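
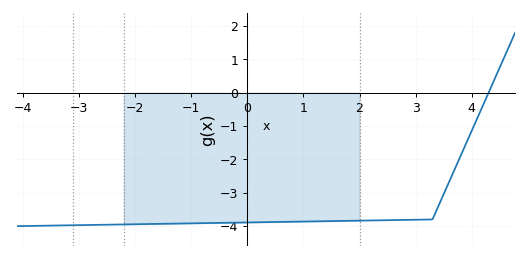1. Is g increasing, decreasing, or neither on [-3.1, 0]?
increasing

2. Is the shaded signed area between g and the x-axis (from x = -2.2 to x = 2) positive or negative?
negative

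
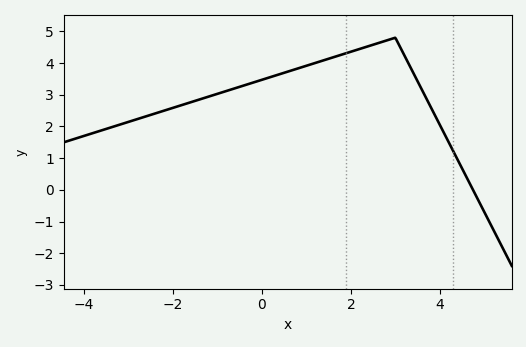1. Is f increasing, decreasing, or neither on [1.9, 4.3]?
neither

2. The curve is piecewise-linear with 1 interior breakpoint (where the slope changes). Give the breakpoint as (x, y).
(3, 4.8)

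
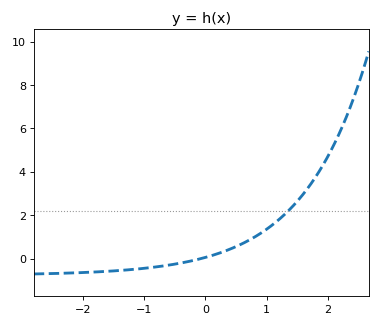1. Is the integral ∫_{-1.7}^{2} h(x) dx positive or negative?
positive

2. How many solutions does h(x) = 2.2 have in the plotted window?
1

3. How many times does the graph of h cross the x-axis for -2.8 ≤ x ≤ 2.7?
1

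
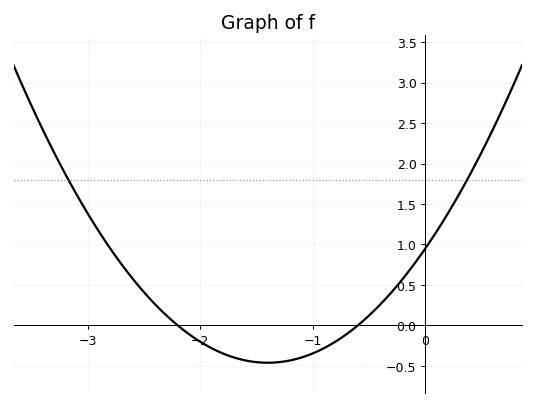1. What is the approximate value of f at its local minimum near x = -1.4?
-0.45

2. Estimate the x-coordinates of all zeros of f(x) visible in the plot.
-2.2, -0.6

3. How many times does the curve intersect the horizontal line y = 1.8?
2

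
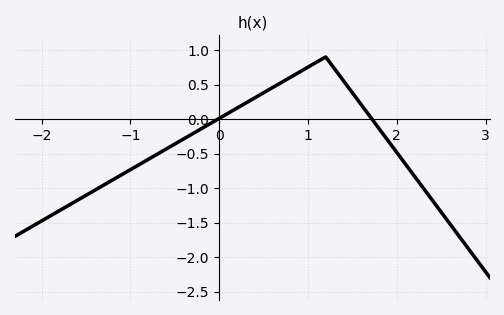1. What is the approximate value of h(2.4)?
-1.2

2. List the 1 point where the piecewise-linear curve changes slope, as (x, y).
(1.2, 0.9)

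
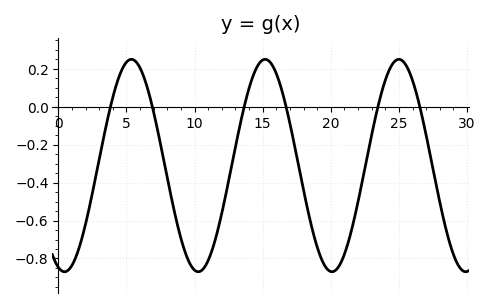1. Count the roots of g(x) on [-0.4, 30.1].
6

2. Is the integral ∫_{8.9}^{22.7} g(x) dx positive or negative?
negative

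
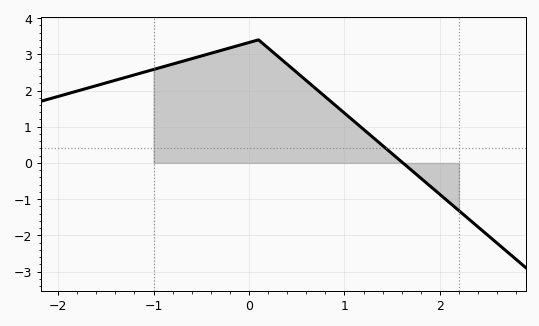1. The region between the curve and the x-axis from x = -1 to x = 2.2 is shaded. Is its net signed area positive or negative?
positive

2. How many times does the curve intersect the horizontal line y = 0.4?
1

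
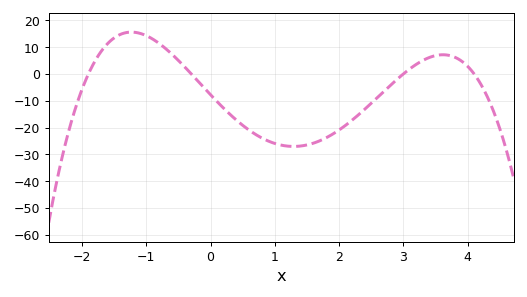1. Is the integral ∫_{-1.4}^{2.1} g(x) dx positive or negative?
negative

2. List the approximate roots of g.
-1.9, -0.3, 3, 4.1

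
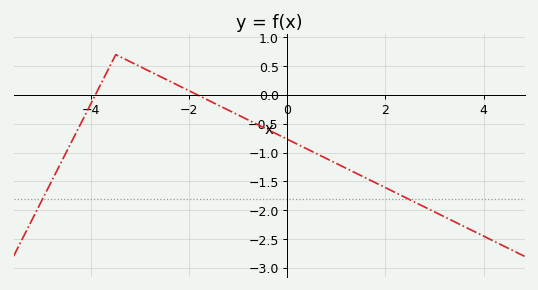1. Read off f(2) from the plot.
-1.61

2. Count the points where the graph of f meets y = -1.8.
2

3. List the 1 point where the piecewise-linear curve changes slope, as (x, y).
(-3.5, 0.7)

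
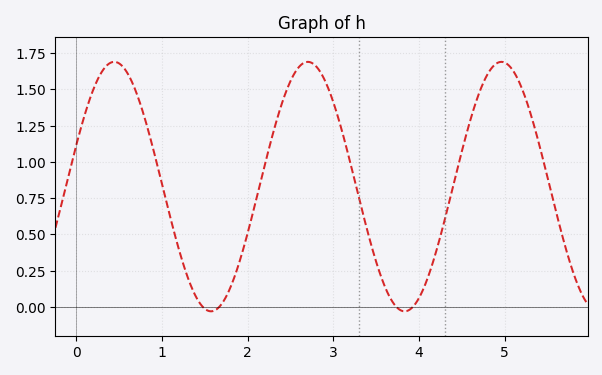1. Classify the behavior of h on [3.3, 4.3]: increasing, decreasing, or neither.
neither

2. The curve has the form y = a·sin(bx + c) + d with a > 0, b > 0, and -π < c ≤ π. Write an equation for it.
y = 0.86sin(2.78x + 0.342) + 0.83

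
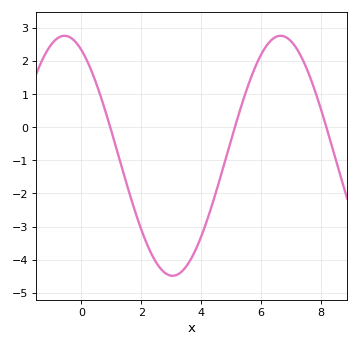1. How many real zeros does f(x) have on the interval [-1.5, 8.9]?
3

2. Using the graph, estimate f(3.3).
-4.4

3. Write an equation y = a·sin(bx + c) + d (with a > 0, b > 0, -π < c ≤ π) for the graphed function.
y = 3.63sin(0.87x + 2.06) - 0.86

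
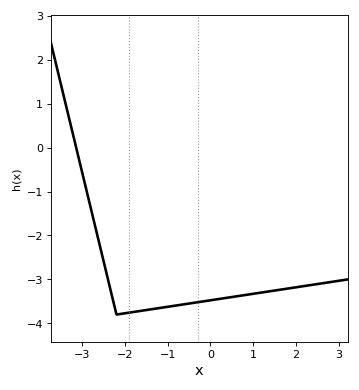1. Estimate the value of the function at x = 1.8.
-3.2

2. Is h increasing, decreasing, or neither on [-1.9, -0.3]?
increasing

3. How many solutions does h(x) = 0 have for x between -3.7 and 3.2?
1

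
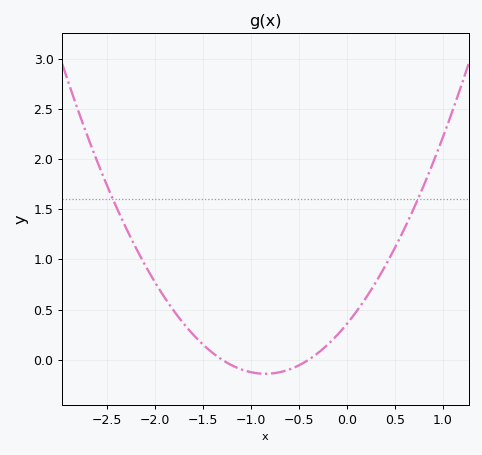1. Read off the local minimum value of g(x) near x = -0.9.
-0.14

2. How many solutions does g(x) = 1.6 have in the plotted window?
2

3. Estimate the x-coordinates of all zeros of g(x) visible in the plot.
-1.3, -0.4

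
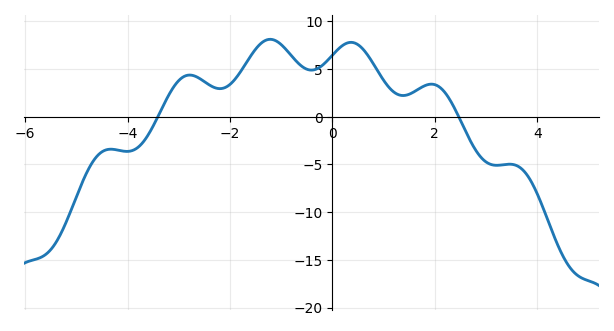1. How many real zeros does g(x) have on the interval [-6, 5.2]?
2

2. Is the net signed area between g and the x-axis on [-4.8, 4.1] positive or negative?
positive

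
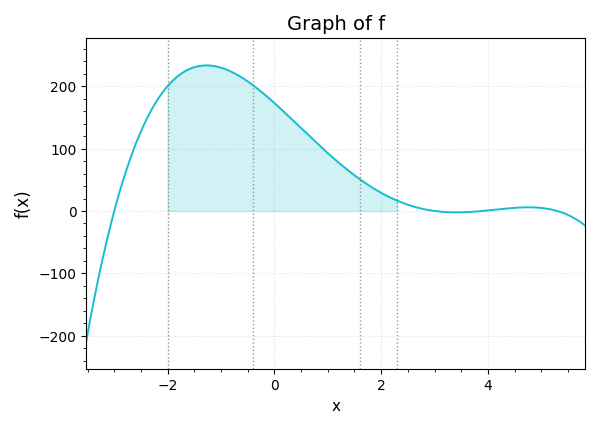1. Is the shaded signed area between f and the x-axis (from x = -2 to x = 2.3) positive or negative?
positive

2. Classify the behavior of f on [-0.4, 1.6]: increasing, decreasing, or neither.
decreasing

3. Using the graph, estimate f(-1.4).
232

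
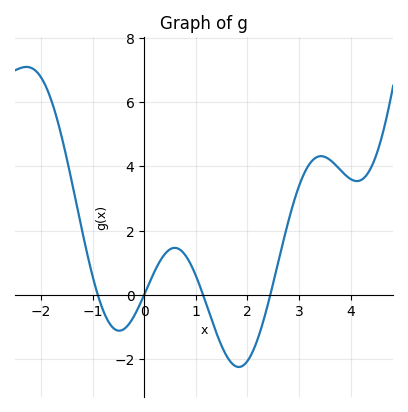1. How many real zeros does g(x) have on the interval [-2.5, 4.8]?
4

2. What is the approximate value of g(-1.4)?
3.51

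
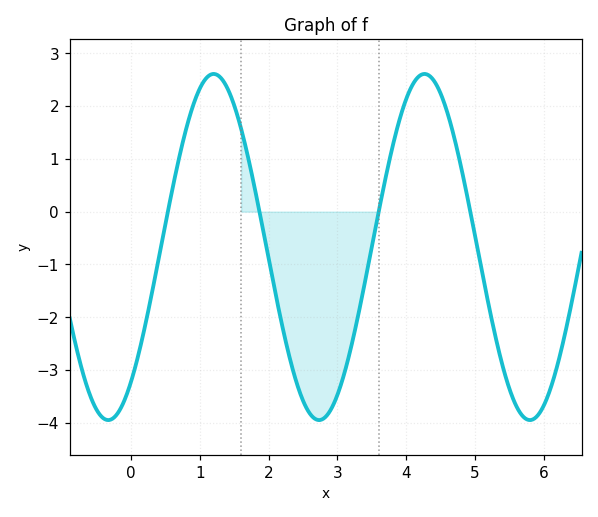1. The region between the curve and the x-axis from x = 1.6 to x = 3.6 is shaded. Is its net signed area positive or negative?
negative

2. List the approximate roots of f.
0.534, 1.87, 3.6, 4.93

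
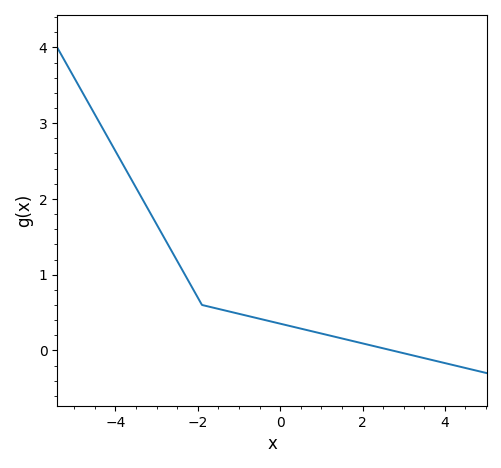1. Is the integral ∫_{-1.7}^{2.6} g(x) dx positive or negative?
positive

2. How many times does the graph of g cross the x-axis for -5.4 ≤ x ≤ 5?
1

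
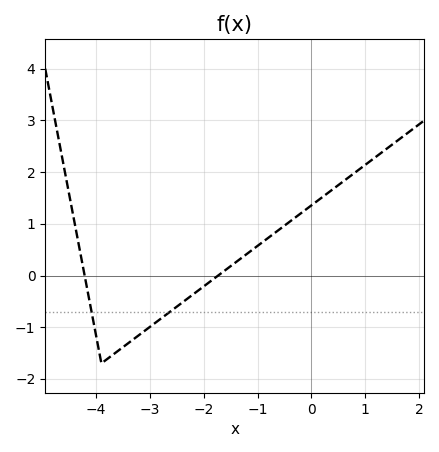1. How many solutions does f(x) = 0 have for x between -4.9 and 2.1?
2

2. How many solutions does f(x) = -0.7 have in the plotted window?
2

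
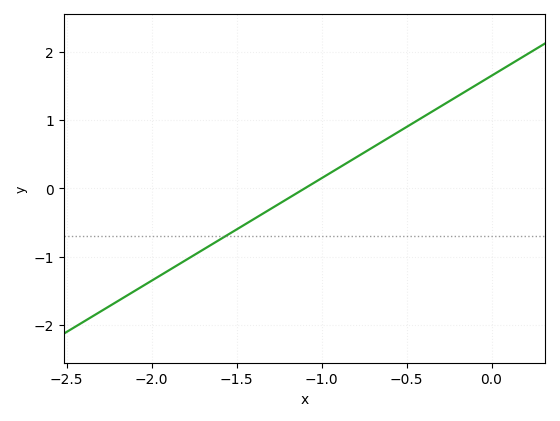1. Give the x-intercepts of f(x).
-1.1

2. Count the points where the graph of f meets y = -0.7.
1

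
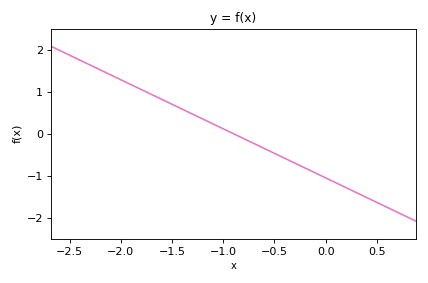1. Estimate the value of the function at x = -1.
0.1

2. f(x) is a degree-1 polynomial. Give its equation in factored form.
y = -1.17(x + 0.9)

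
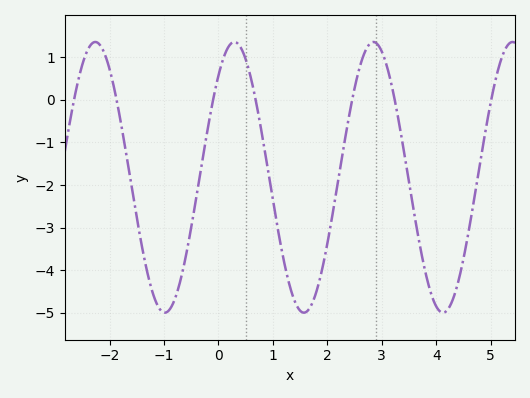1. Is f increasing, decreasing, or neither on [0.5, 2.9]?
neither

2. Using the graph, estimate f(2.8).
1.34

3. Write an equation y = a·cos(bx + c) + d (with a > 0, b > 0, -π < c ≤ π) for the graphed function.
y = 3.18cos(2.46x - 0.722) - 1.82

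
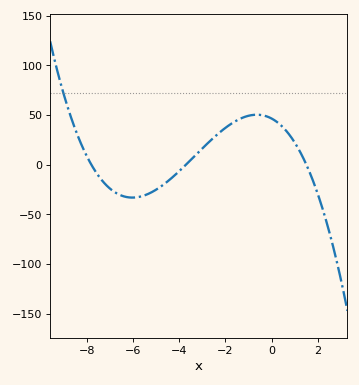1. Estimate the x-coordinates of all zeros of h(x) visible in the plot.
-7.8, -3.7, 1.5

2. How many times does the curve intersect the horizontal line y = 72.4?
1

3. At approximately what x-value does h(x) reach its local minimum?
-6.02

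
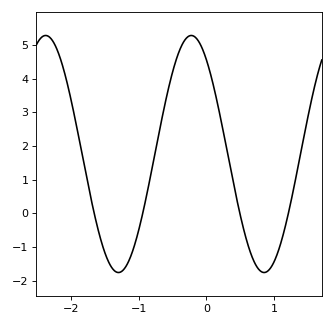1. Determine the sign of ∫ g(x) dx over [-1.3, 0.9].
positive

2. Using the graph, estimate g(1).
-1.44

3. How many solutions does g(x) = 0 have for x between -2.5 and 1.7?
4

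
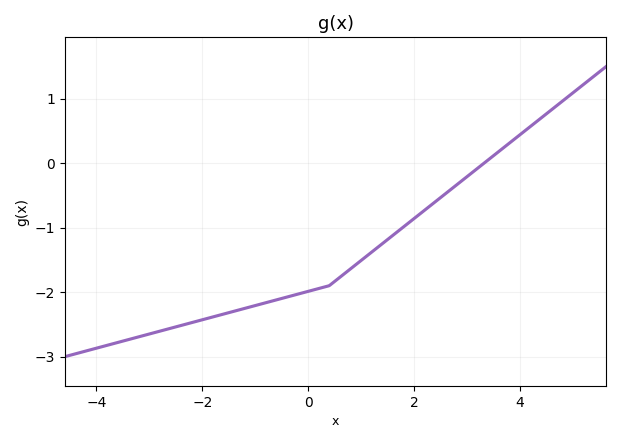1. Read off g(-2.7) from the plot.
-2.58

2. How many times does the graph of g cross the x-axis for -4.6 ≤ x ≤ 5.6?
1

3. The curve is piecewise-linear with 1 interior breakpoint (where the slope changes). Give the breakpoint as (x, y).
(0.4, -1.9)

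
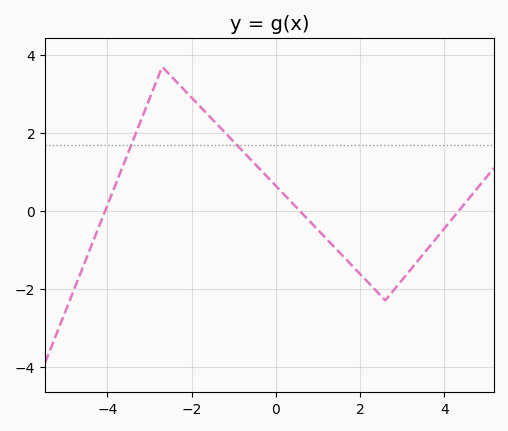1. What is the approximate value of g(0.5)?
0.077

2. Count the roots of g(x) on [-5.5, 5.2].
3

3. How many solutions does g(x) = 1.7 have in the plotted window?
2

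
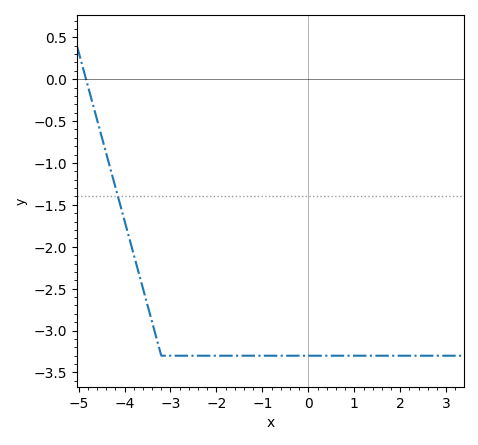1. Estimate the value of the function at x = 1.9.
-3.3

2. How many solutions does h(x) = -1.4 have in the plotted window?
1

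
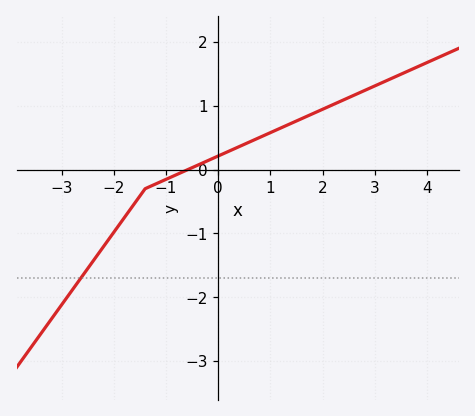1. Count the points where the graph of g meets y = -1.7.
1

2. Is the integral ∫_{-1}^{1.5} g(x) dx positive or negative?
positive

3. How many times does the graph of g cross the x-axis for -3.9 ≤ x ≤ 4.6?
1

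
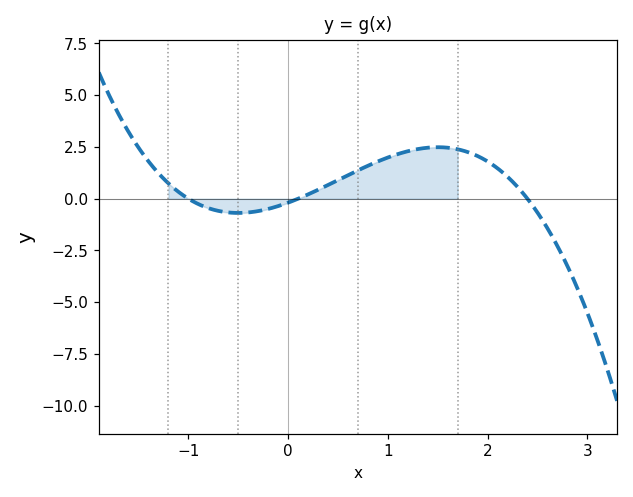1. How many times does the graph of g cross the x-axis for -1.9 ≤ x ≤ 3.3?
3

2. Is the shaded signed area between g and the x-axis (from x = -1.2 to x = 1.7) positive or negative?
positive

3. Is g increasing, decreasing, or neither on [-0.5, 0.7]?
increasing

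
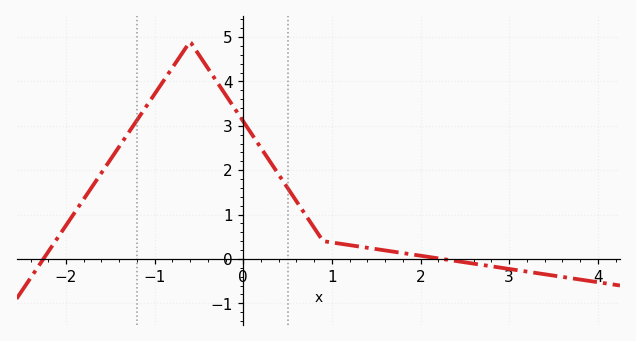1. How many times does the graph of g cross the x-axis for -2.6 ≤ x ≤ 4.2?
2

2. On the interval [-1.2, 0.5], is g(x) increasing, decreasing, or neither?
neither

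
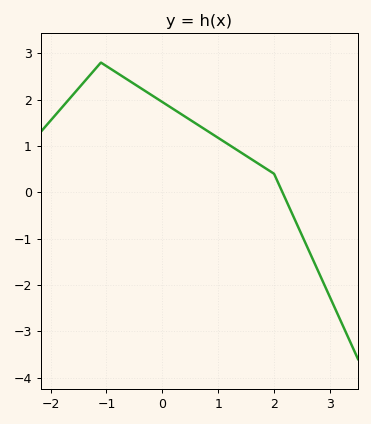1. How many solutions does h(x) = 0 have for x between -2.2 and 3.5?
1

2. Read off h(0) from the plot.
1.9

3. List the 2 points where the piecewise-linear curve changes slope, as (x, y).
(-1.1, 2.8); (2, 0.4)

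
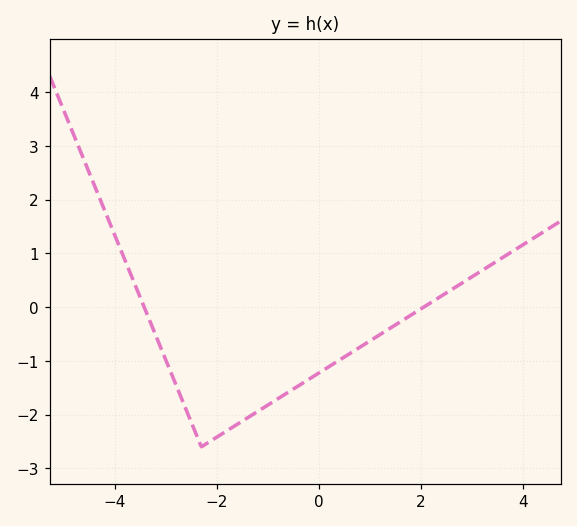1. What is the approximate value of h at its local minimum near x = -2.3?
-2.6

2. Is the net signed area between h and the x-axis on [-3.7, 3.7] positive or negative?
negative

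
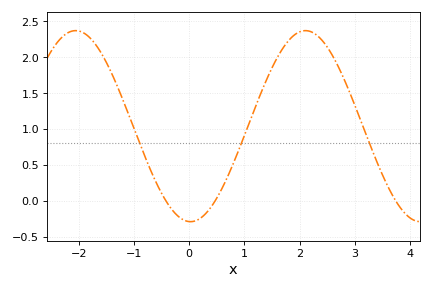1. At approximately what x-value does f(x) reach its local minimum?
0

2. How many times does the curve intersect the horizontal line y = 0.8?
3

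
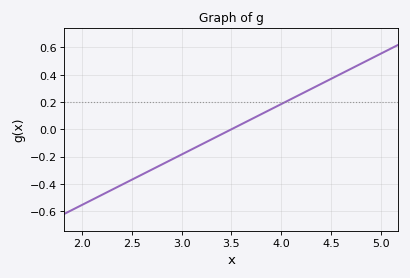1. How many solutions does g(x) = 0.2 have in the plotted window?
1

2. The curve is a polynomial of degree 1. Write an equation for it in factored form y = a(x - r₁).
y = 0.37(x - 3.5)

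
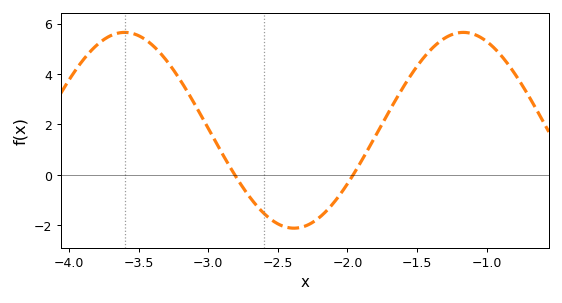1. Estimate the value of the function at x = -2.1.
-1.2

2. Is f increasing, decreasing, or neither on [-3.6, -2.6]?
decreasing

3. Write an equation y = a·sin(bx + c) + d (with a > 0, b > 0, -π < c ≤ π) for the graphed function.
y = 3.88sin(2.6x - 1.7) + 1.77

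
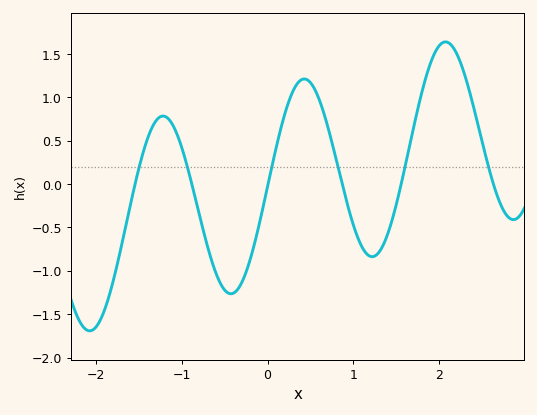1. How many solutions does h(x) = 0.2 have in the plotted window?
6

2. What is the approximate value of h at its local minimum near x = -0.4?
-1.25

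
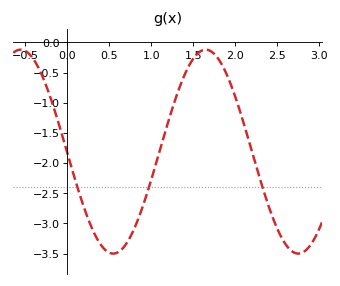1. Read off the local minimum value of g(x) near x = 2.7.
-3.5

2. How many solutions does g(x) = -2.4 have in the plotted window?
3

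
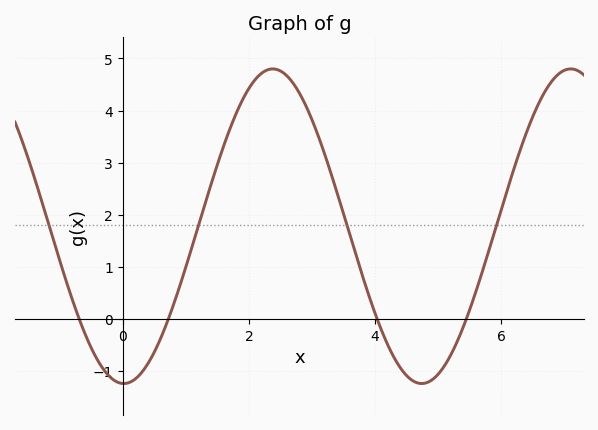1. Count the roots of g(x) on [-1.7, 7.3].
4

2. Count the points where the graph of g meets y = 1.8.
4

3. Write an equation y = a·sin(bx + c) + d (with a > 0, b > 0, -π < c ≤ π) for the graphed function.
y = 3.02sin(1.3x - 1.6) + 1.78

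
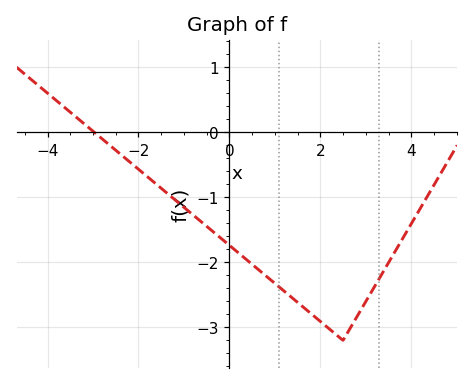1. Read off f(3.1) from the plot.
-2.48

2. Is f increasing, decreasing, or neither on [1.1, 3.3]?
neither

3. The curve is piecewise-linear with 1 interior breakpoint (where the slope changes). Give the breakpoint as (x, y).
(2.5, -3.2)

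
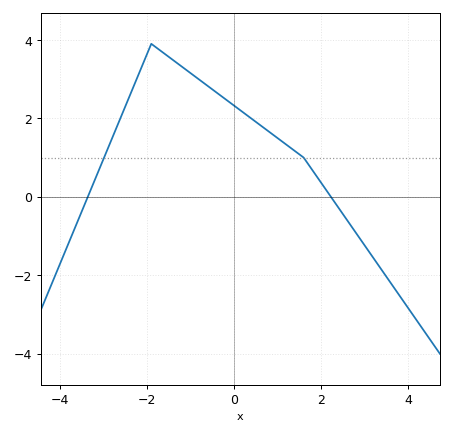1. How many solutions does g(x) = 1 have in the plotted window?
2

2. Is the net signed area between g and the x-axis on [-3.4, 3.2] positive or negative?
positive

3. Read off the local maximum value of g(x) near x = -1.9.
3.9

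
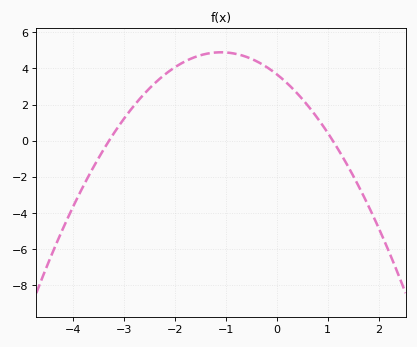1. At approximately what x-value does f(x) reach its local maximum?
-1.1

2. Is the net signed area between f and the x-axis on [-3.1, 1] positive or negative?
positive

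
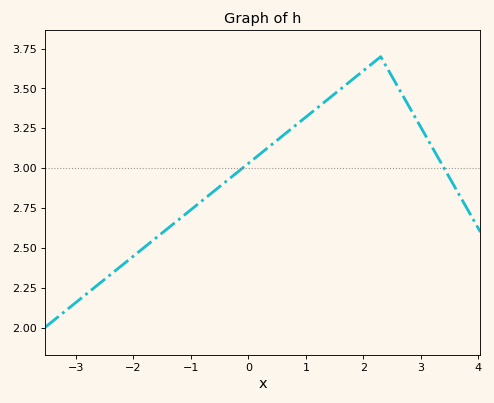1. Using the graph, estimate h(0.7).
3.24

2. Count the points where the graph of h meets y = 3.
2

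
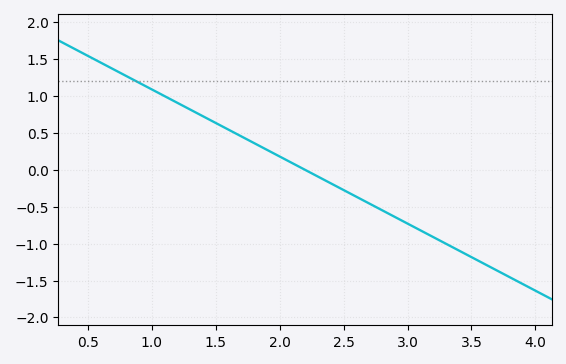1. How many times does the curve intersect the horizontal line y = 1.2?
1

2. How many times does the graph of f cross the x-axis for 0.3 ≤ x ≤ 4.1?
1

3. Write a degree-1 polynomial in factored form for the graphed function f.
y = -0.91(x - 2.2)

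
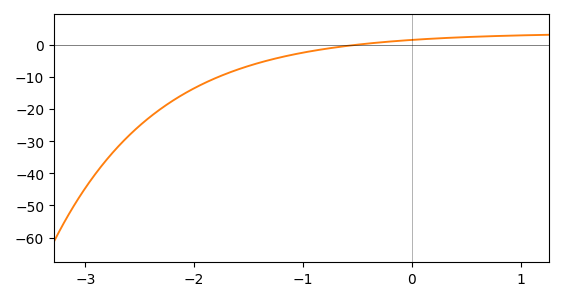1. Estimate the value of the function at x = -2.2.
-17.5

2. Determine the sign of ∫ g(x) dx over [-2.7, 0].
negative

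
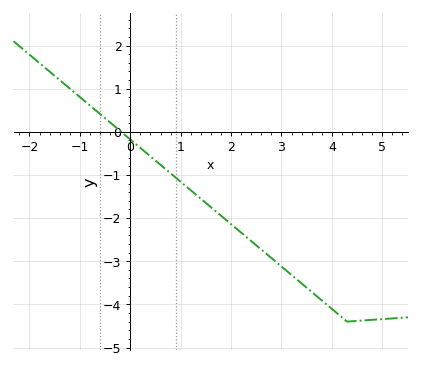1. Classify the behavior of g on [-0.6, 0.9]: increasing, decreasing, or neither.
decreasing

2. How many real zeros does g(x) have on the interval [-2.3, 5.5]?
1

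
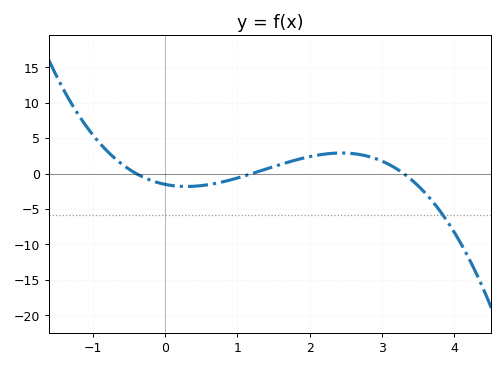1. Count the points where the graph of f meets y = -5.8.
1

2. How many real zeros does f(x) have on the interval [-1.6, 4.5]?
3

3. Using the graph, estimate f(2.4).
3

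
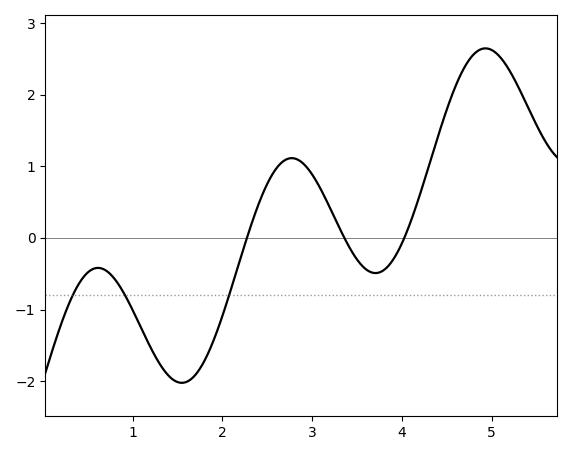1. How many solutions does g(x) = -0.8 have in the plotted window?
3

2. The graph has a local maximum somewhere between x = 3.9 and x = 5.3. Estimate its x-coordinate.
4.93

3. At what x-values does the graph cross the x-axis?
2.27, 3.36, 4.03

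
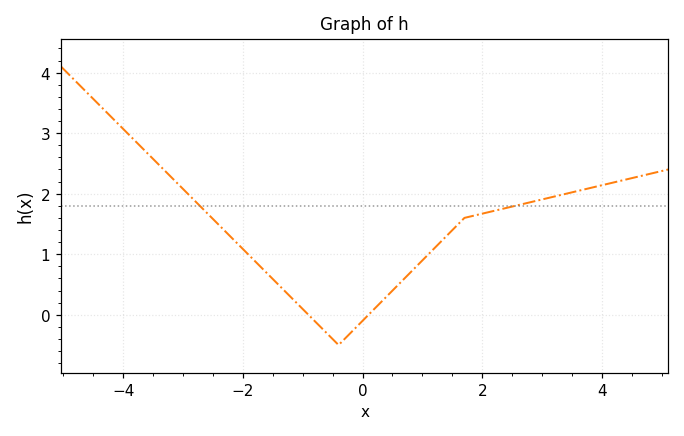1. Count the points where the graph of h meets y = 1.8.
2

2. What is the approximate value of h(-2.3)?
1.4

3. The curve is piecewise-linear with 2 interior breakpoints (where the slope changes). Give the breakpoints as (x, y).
(-0.4, -0.5); (1.7, 1.6)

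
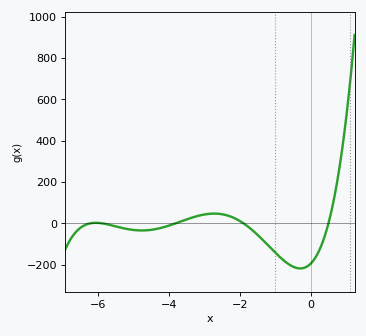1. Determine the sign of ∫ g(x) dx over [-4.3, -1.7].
positive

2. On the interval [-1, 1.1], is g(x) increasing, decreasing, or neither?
neither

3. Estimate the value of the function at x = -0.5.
-210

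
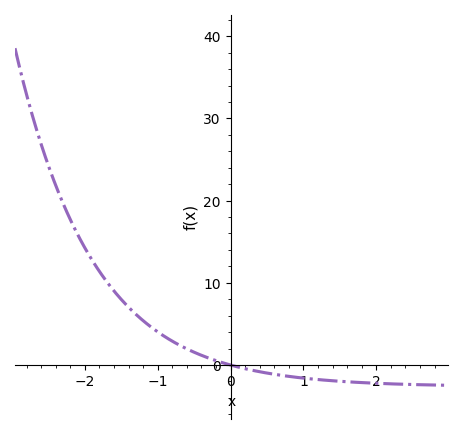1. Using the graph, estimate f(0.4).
-1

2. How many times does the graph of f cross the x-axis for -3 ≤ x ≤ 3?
1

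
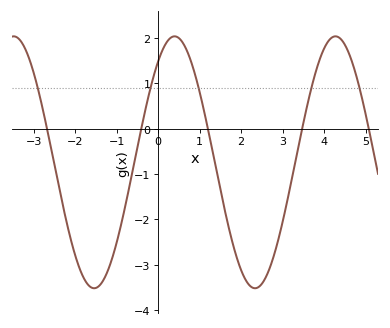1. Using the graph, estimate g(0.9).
1.16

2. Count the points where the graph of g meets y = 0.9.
5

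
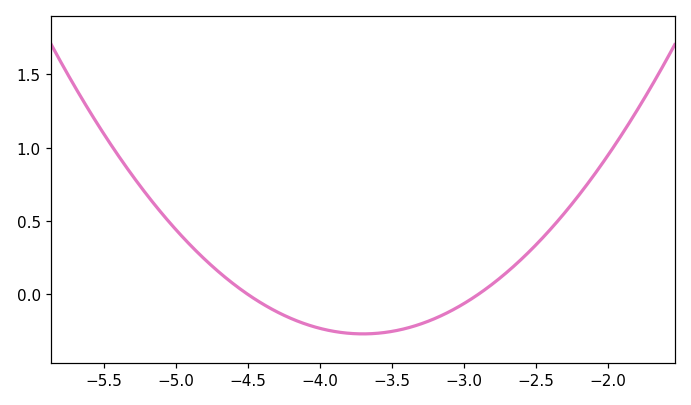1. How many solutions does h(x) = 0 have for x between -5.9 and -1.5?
2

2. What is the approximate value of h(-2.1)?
0.806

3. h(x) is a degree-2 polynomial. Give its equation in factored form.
y = 0.42(x + 4.5)(x + 2.9)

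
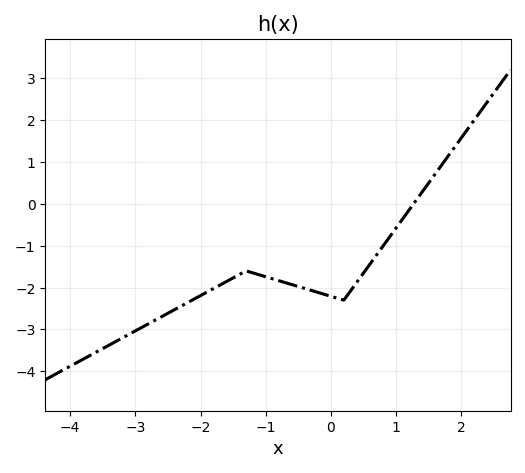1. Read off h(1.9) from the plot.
1.4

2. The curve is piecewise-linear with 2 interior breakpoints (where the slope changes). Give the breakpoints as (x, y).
(-1.3, -1.6); (0.2, -2.3)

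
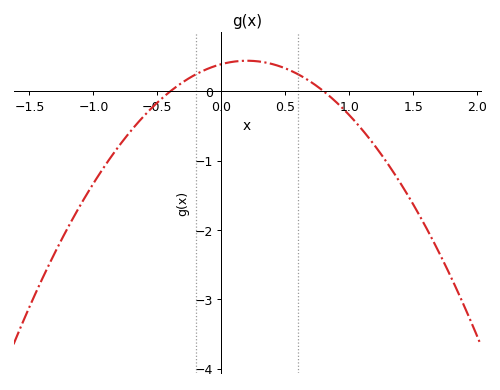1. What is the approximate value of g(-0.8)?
-0.8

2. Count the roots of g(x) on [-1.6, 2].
2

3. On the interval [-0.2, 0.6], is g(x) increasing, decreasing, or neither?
neither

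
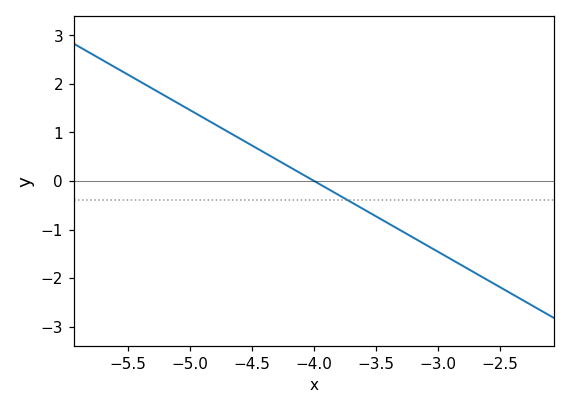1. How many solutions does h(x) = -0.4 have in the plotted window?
1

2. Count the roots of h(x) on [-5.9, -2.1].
1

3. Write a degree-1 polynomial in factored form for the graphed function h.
y = -1.46(x + 4)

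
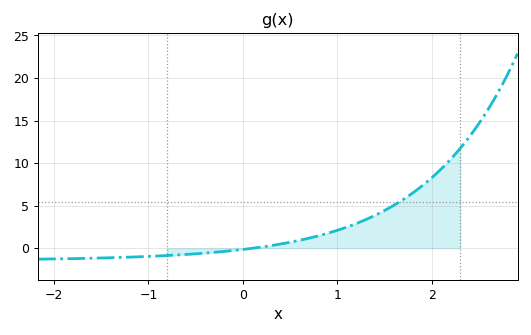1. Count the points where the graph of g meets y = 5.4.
1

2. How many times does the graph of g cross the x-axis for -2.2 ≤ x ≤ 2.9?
1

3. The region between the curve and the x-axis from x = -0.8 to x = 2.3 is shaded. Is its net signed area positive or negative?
positive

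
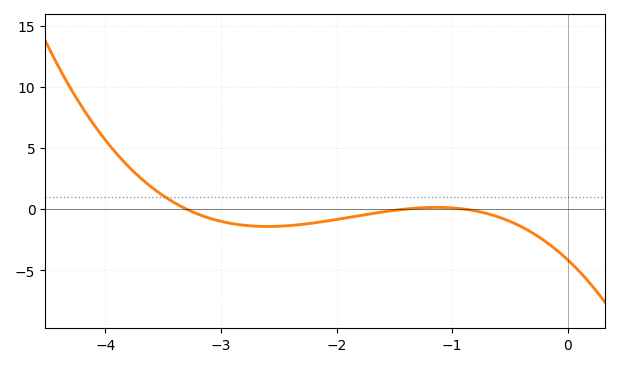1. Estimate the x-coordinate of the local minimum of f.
-2.6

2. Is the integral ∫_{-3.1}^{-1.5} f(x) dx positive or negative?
negative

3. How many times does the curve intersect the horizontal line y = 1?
1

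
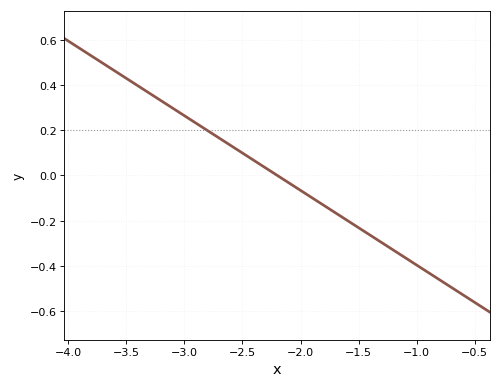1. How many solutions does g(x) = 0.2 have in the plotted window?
1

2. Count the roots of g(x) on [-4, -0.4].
1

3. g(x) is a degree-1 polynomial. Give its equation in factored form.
y = -0.33(x + 2.2)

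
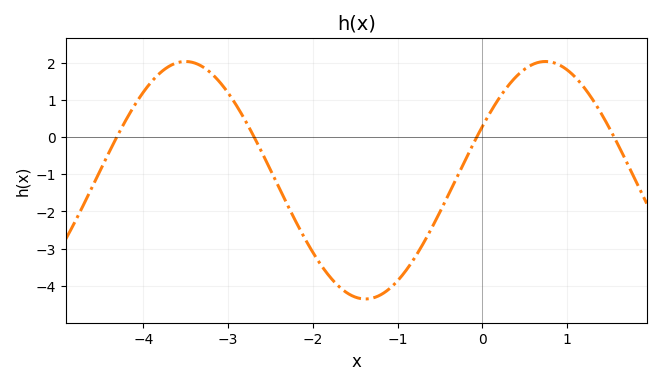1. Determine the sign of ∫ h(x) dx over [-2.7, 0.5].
negative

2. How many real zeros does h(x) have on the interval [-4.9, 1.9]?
4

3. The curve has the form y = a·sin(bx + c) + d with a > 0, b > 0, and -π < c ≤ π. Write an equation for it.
y = 3.19sin(1.48x + 0.472) - 1.16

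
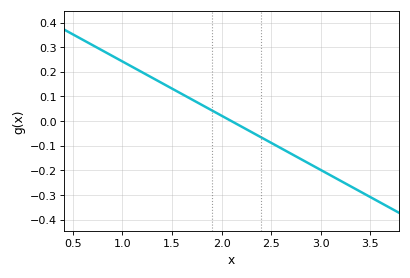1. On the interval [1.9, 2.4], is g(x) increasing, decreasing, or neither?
decreasing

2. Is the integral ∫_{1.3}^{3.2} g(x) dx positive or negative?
negative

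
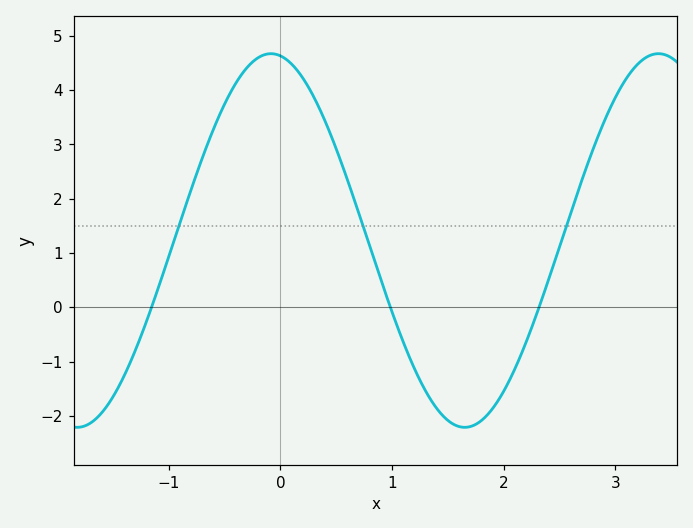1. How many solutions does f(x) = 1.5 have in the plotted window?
3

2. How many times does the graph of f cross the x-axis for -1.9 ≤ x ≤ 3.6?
3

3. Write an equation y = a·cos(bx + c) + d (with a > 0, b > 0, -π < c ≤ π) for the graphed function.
y = 3.44cos(1.8x + 0.15) + 1.23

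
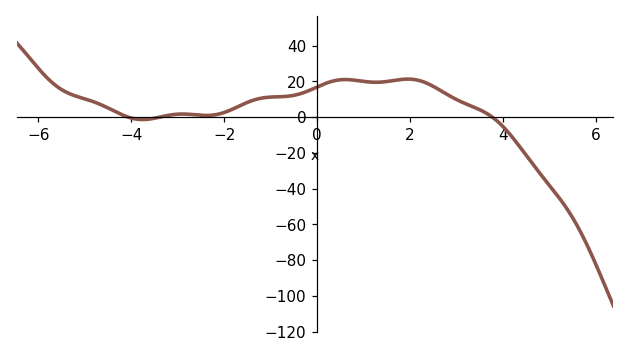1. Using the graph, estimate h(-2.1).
1.8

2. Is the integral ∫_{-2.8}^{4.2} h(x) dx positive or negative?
positive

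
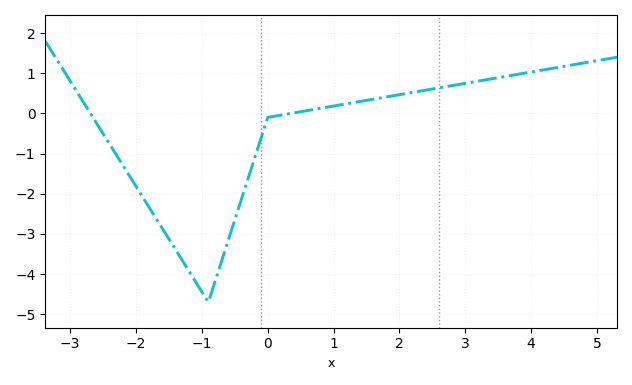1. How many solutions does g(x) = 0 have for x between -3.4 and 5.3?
2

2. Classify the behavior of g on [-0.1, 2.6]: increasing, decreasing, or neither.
increasing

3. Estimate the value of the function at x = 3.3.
0.832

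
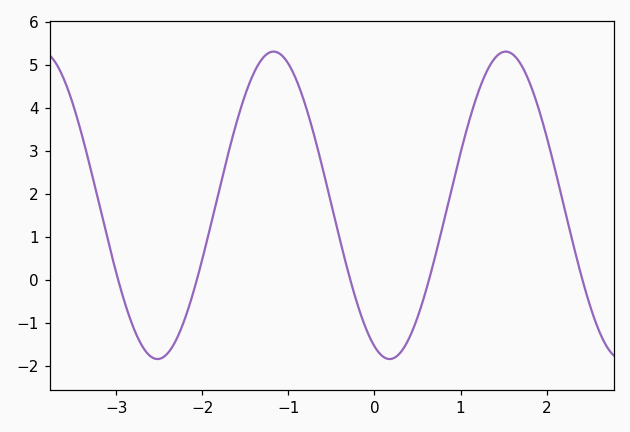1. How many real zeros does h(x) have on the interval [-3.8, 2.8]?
5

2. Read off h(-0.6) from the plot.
2.59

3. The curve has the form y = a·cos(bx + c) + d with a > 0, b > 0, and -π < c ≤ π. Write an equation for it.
y = 3.58cos(2.33x + 2.73) + 1.74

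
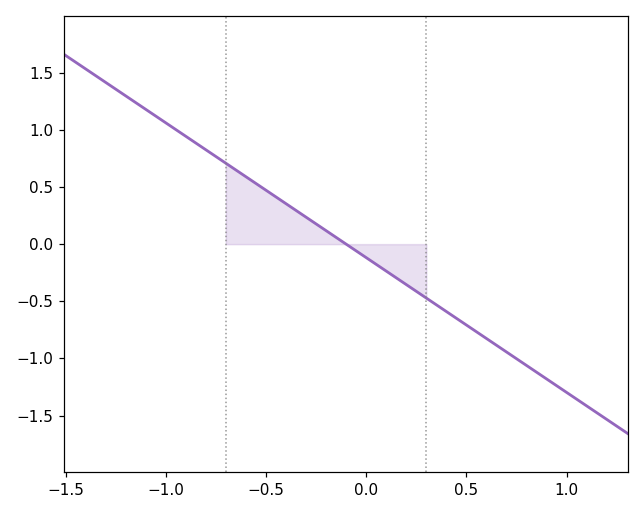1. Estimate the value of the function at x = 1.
-1.3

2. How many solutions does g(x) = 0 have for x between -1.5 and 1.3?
1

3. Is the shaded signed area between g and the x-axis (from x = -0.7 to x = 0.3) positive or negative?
positive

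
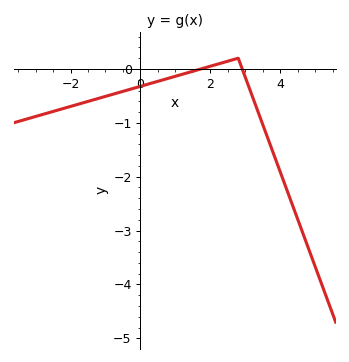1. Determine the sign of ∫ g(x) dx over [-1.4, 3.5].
negative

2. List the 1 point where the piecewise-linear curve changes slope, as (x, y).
(2.8, 0.2)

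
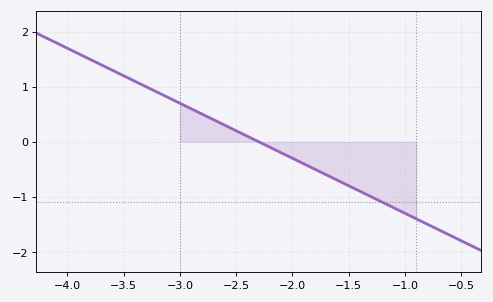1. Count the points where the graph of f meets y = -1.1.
1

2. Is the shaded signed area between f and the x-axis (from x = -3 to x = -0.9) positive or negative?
negative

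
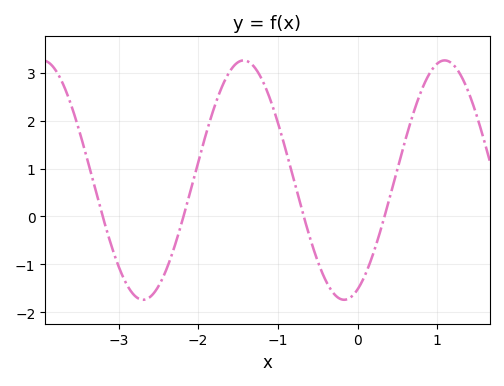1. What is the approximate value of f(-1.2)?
2.9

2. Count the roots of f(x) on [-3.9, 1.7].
4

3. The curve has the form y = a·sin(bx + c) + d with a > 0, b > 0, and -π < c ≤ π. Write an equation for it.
y = 2.5sin(2.5x - 1.2) + 0.76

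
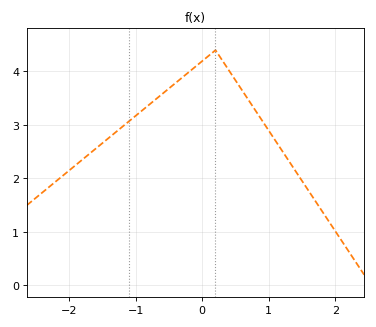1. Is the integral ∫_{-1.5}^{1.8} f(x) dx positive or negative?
positive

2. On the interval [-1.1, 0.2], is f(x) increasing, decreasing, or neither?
increasing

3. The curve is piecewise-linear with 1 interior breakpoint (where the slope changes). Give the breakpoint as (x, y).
(0.2, 4.4)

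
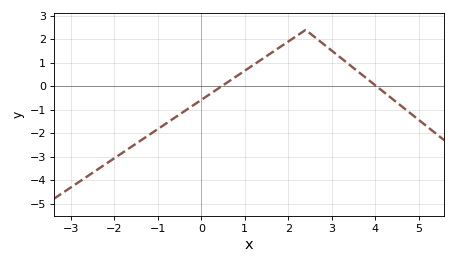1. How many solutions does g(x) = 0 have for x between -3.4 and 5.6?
2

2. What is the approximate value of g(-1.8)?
-2.8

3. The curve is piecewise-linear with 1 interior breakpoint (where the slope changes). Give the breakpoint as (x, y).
(2.4, 2.4)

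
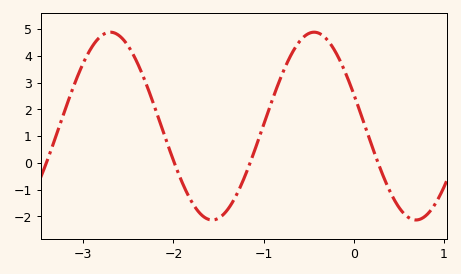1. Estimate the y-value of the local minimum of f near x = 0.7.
-2.13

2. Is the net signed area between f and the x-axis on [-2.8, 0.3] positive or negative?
positive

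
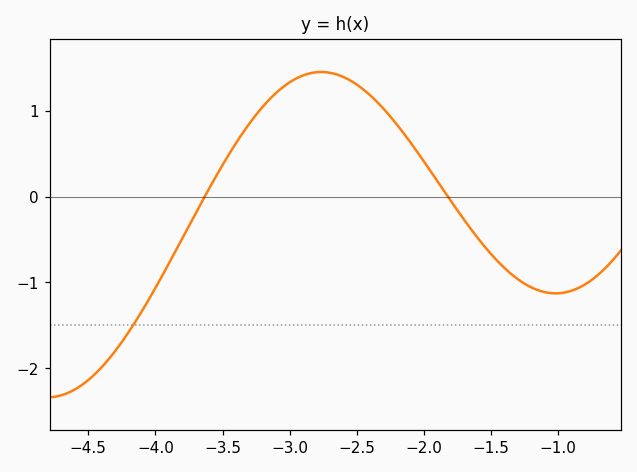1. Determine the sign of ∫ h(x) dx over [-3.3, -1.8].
positive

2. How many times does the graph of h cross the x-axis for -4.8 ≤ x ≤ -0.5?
2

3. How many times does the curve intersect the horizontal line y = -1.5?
1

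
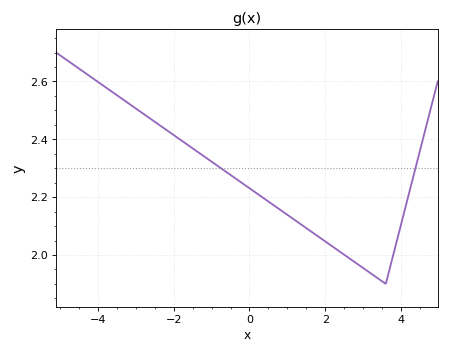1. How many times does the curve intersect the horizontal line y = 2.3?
2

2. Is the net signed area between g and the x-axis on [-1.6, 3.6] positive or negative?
positive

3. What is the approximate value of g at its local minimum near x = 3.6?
1.9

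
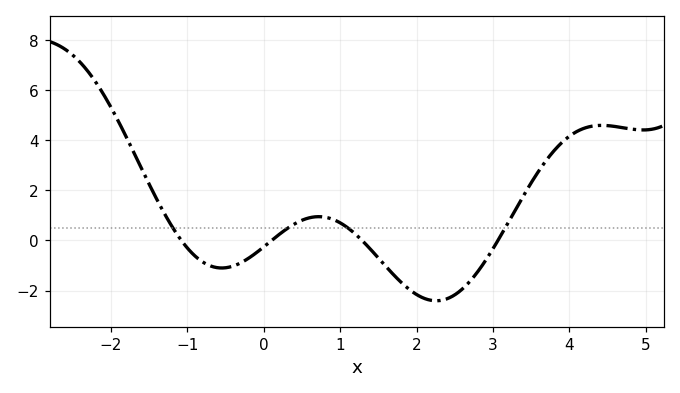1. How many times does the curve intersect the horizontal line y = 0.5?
4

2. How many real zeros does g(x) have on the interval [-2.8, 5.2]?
4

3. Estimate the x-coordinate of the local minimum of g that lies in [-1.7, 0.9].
-0.548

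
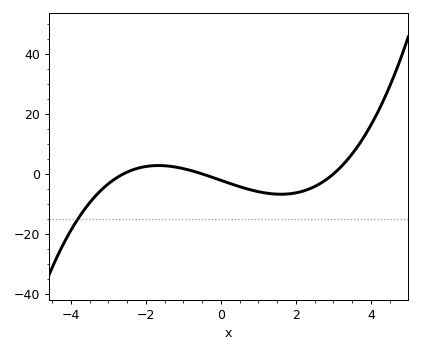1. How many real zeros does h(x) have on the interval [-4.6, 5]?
3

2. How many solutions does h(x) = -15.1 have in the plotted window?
1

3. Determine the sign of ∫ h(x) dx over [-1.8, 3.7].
negative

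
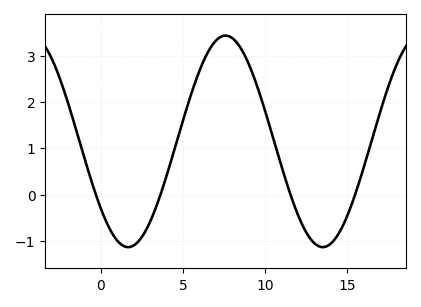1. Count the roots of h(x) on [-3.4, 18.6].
4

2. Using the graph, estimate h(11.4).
0.162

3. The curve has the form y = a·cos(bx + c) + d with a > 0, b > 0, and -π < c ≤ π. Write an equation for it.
y = 2.28cos(0.53x + 2.26) + 1.15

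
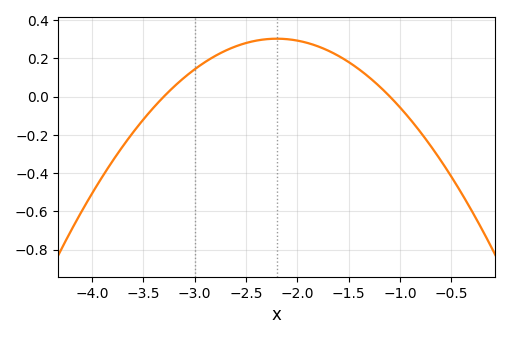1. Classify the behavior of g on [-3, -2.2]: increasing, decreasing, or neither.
increasing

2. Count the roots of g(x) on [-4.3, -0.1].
2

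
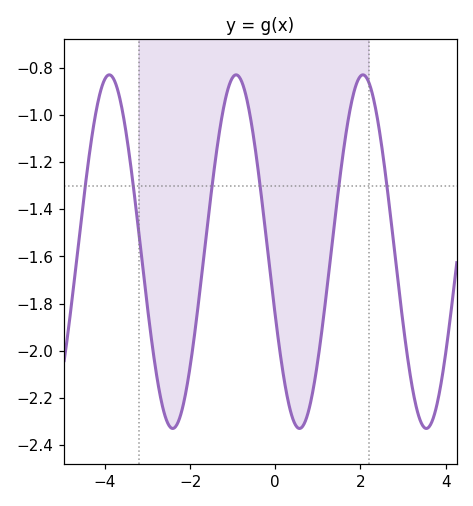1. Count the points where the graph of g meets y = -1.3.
6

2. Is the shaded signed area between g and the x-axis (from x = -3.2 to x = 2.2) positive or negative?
negative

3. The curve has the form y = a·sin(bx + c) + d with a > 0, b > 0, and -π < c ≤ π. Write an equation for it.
y = 0.75sin(2.1x - 2.8) - 1.58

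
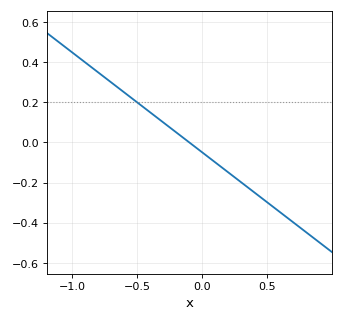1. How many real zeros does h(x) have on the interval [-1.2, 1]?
1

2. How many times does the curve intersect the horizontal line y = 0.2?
1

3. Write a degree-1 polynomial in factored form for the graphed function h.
y = -0.5(x + 0.1)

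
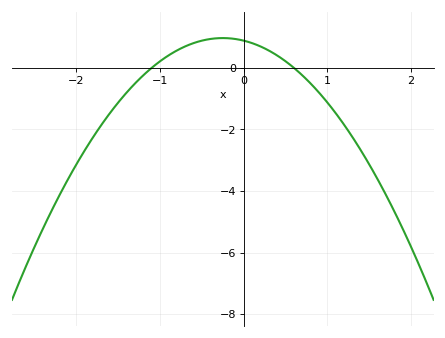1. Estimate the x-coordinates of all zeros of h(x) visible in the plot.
-1.1, 0.6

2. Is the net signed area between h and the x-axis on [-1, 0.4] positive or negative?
positive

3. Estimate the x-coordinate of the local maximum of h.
-0.2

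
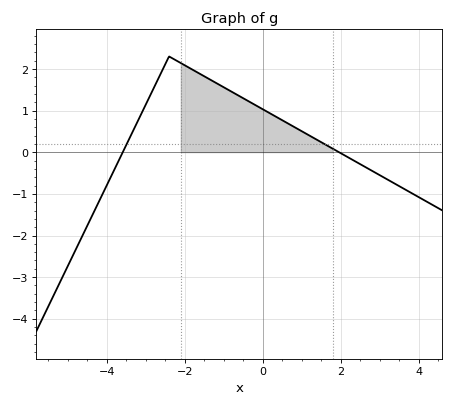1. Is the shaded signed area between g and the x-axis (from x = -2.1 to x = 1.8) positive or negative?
positive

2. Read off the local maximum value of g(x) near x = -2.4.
2.3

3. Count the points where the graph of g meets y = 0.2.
2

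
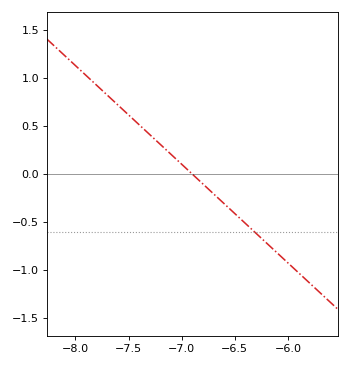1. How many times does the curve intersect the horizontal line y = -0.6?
1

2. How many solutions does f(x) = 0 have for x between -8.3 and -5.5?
1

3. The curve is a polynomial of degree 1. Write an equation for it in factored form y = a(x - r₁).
y = -1.03(x + 6.9)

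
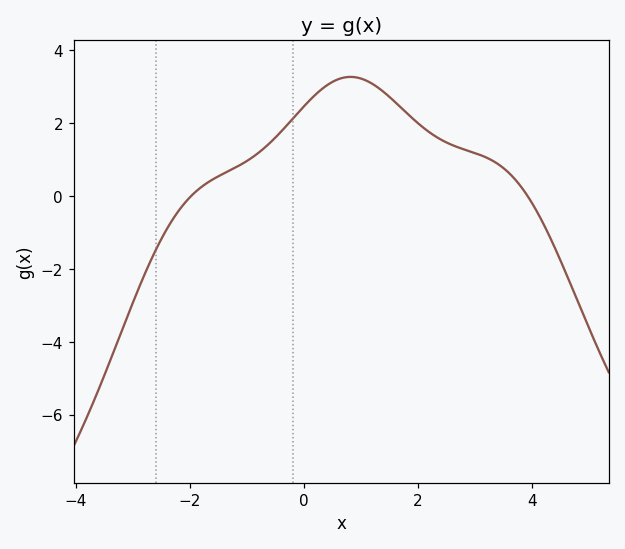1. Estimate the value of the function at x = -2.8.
-2.2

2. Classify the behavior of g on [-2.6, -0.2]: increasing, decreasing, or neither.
increasing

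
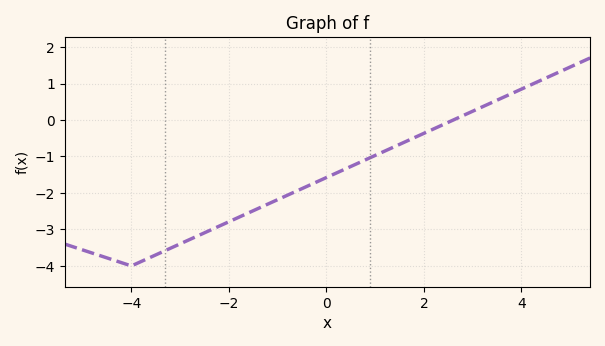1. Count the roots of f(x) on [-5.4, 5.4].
1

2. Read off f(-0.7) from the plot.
-2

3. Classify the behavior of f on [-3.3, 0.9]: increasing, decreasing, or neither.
increasing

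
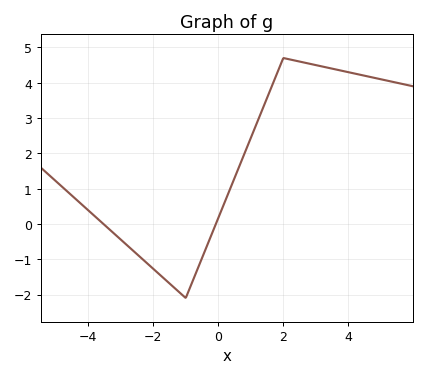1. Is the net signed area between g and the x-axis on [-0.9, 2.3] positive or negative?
positive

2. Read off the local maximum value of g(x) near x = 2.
4.7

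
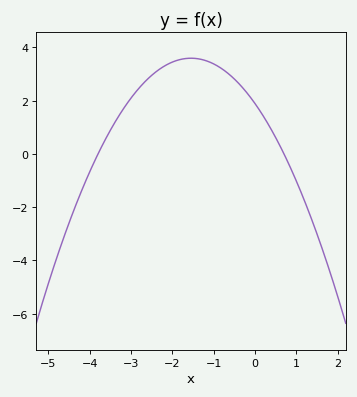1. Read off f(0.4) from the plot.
0.895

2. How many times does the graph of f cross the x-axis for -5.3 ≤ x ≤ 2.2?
2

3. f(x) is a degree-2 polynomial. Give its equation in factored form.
y = -0.71(x + 3.8)(x - 0.7)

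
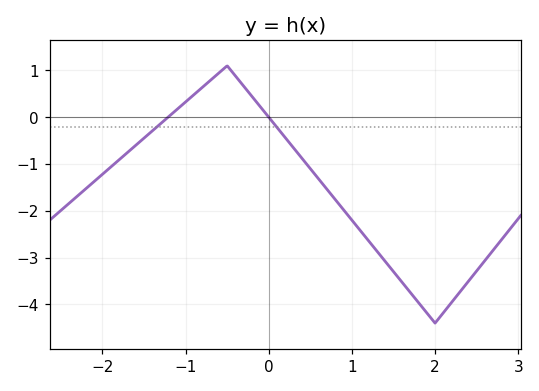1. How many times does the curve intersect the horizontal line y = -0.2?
2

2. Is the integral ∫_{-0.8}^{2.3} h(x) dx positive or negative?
negative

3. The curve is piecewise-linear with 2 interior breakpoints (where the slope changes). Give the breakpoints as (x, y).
(-0.5, 1.1); (2, -4.4)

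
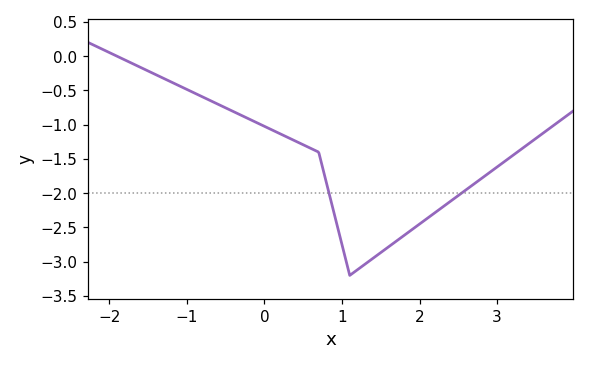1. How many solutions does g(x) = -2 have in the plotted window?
2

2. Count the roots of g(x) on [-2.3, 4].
1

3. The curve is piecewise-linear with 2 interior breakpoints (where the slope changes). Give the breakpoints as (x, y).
(0.7, -1.4); (1.1, -3.2)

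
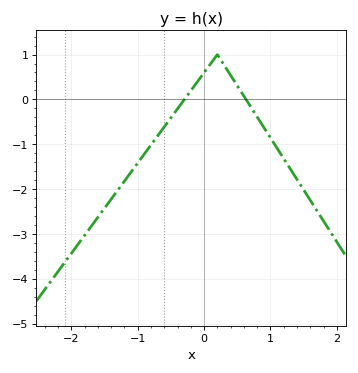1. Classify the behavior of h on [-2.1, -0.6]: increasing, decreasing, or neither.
increasing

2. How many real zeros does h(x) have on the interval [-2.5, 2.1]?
2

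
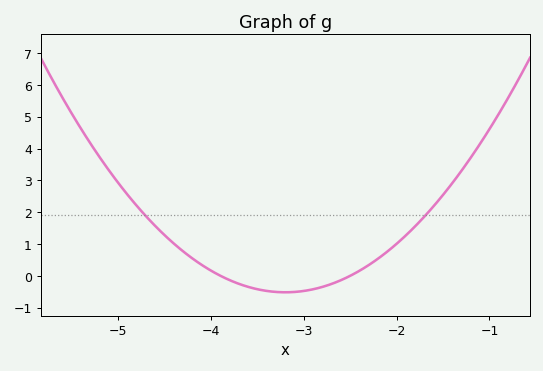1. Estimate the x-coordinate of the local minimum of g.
-3.2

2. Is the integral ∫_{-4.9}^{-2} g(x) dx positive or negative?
positive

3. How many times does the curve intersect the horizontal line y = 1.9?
2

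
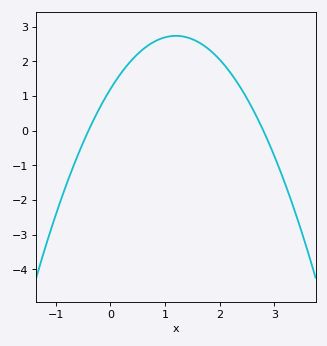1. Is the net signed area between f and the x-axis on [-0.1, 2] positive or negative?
positive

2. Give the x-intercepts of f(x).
-0.4, 2.8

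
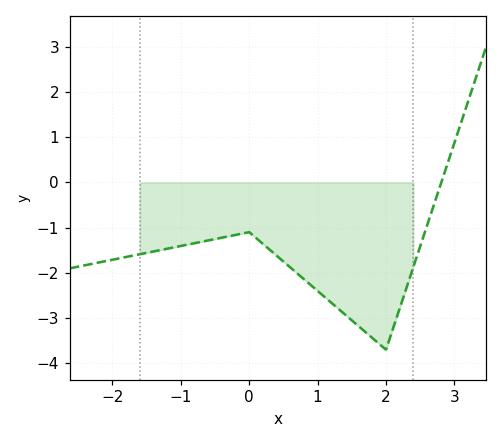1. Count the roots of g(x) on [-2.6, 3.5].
1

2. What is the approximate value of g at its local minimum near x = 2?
-3.7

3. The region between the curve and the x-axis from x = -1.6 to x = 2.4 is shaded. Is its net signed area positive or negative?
negative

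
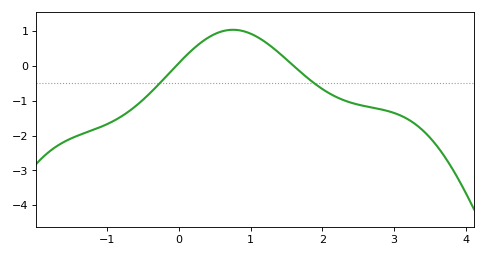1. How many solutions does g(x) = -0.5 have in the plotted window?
2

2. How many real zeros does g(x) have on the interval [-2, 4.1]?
2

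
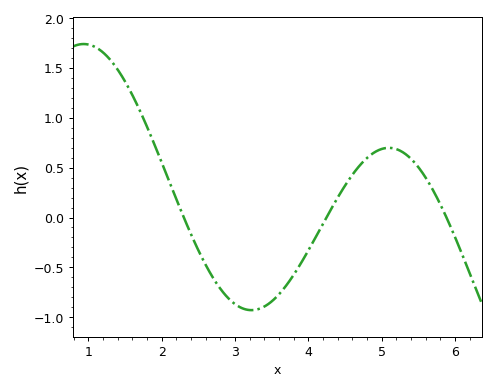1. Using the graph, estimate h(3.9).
-0.45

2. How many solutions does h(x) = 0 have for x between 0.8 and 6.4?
3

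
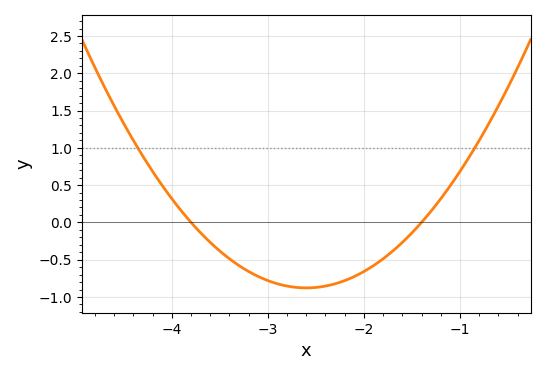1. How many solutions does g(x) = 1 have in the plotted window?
2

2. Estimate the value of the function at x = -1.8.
-0.5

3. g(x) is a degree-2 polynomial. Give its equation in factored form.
y = 0.61(x + 3.8)(x + 1.4)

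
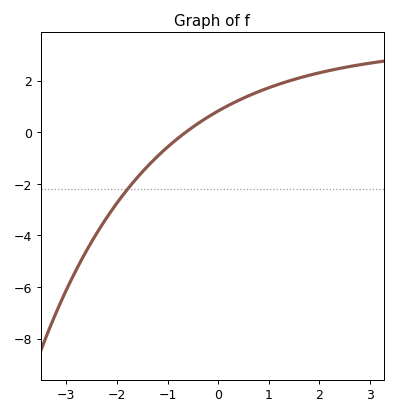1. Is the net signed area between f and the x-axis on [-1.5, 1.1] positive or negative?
positive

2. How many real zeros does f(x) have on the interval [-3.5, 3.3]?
1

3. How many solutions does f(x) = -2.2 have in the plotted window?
1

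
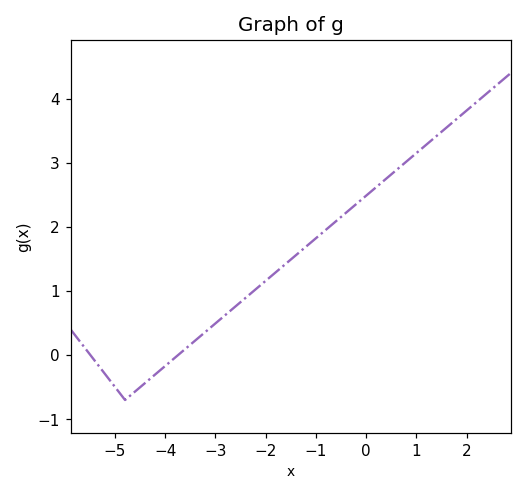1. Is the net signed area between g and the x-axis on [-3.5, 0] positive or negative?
positive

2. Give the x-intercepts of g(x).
-5.49, -3.75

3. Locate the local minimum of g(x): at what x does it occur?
-4.8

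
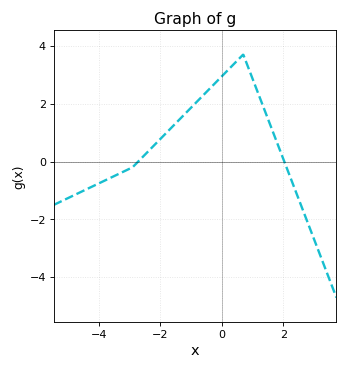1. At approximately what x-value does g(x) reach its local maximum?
0.7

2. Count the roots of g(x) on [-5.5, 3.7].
2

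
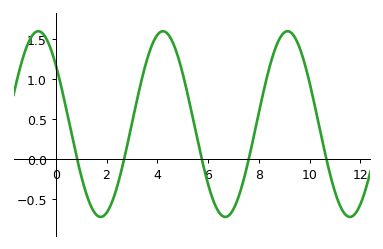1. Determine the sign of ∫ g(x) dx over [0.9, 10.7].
positive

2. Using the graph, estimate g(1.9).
-0.703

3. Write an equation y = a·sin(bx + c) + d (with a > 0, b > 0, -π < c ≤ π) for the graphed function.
y = 1.16sin(1.28x + 2.45) + 0.44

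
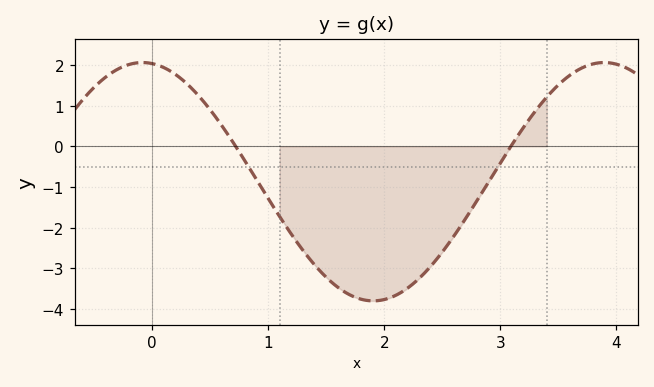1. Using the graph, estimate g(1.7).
-3.65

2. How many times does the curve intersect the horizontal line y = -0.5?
2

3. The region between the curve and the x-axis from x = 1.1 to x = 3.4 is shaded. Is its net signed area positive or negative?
negative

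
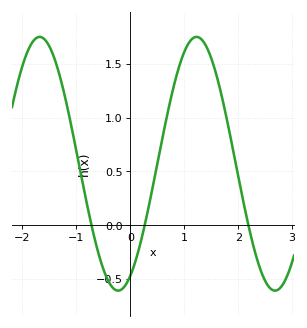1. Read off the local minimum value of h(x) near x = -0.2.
-0.6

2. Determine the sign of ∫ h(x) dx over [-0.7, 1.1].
positive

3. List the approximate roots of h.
-0.7, 0.3, 2.2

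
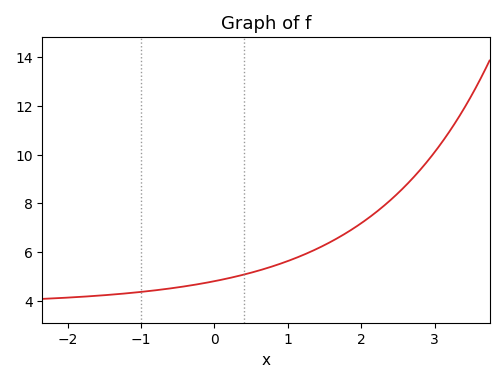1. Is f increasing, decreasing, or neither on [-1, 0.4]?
increasing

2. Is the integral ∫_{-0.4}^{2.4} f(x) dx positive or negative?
positive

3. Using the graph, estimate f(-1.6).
4.21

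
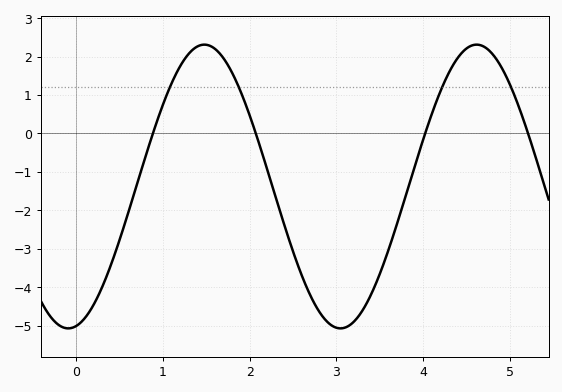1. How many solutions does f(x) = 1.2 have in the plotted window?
4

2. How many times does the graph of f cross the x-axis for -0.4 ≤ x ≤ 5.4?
4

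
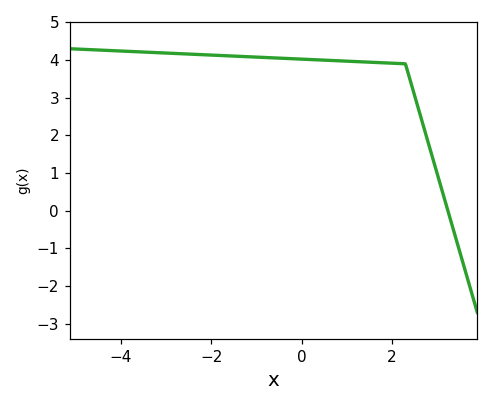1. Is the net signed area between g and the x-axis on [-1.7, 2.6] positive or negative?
positive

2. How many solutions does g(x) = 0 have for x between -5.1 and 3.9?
1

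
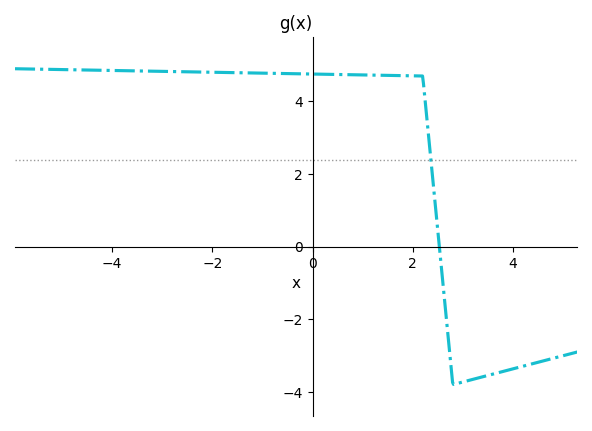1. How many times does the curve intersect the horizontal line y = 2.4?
1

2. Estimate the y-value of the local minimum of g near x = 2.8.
-3.8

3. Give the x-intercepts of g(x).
2.53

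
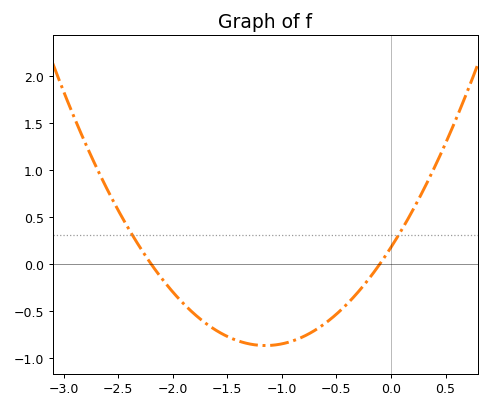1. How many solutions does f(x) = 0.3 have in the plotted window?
2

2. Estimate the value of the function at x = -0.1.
0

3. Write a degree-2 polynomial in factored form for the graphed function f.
y = 0.79(x + 2.2)(x + 0.1)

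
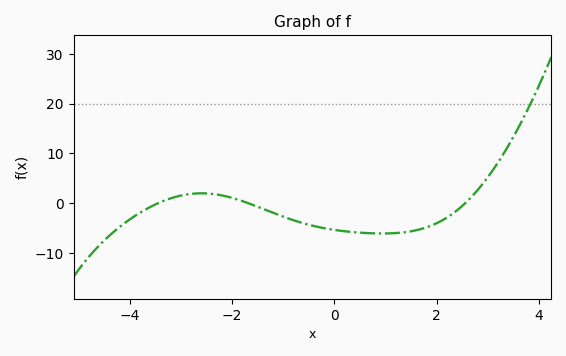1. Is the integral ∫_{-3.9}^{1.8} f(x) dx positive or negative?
negative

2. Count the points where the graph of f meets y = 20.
1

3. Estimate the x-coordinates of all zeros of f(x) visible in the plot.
-3.4, -1.6, 2.6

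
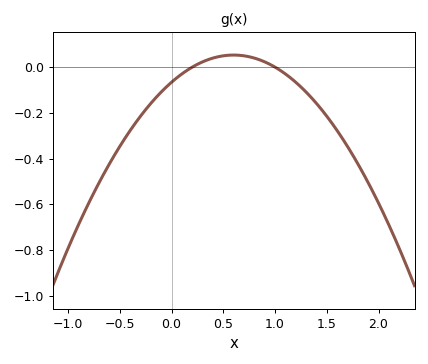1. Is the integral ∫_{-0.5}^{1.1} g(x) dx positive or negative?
negative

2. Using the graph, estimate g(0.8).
0.04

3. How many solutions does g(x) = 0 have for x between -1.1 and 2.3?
2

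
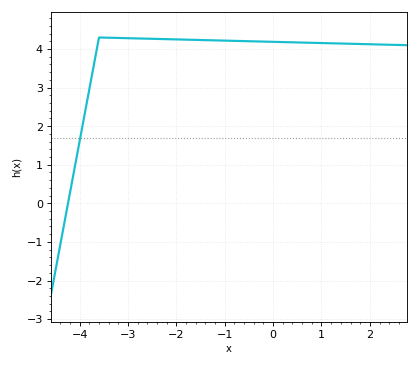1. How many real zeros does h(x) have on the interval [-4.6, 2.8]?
1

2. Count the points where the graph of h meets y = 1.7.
1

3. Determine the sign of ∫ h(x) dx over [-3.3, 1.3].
positive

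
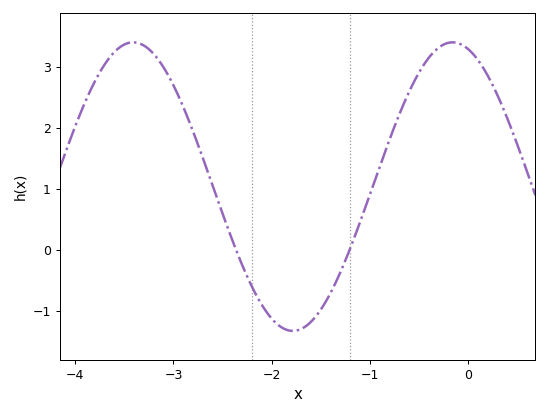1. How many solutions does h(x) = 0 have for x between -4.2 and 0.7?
2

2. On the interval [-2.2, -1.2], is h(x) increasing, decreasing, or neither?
neither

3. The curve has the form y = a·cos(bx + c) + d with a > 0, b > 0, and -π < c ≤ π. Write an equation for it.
y = 2.36cos(1.9x + 0.3) + 1.04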